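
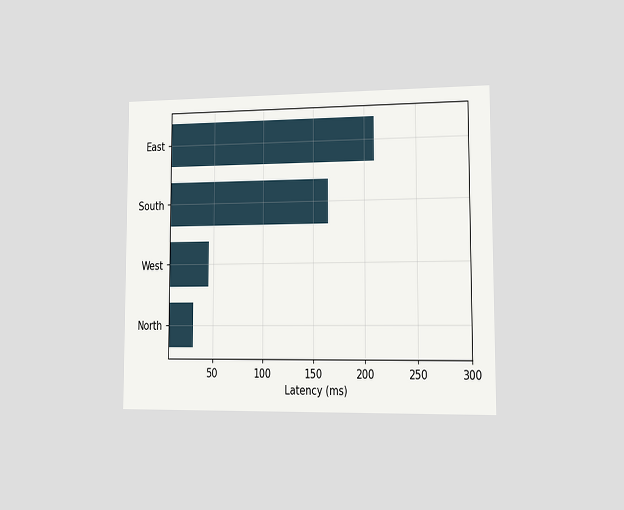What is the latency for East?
The chart is viewed slightly from the right. Reading along the chart's x-axis, the East bar reaches 210ms.

210ms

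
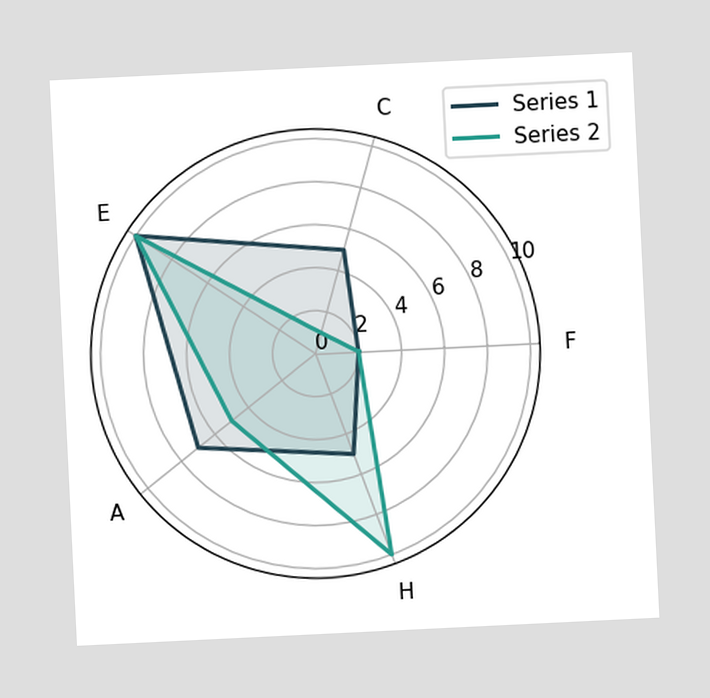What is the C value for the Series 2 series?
1

The chart is tilted about 3° counter-clockwise. On the C axis, Series 2 reaches 1.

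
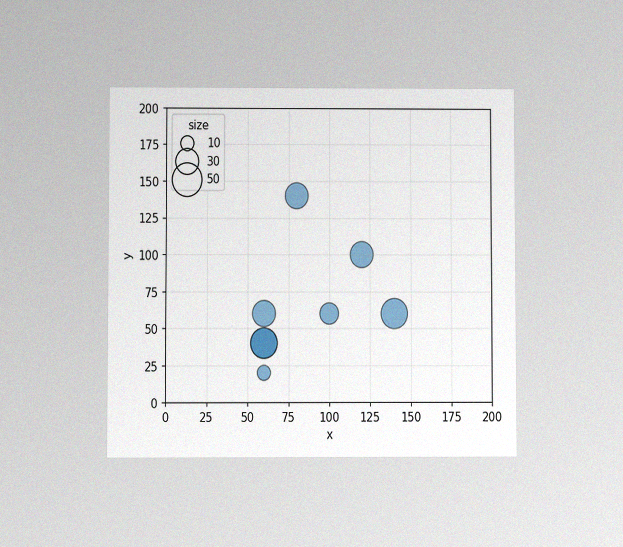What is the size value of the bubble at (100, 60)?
The chart is viewed at a slight angle, with some photo noise. Matching the bubble at (100, 60) against the size legend gives 20.

20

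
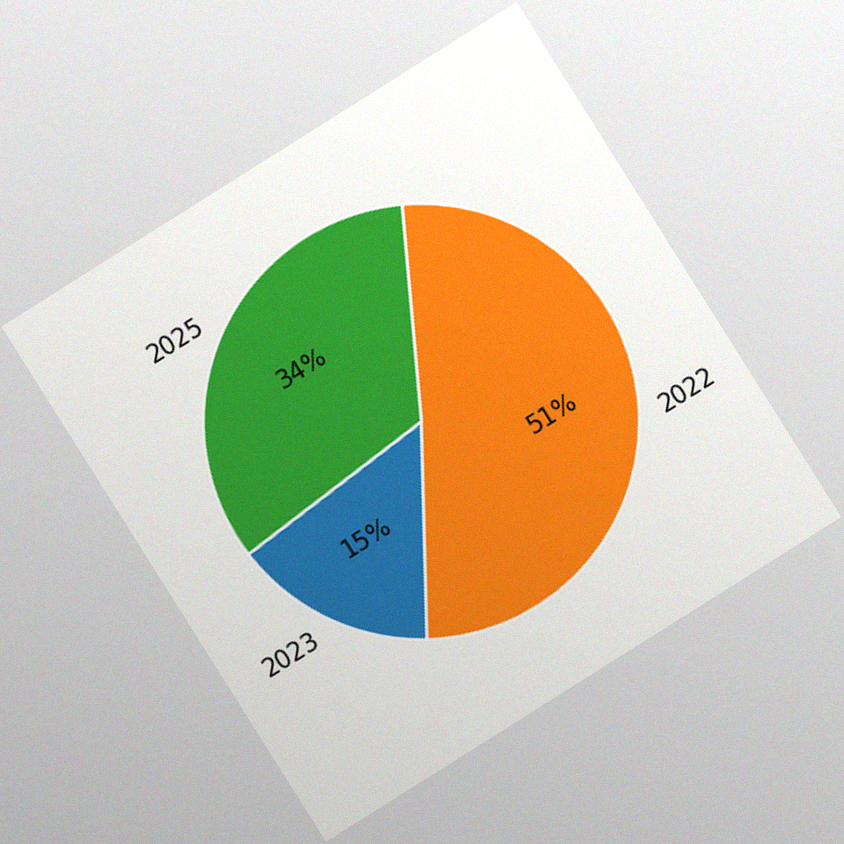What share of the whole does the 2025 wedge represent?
34%

The chart is tilted about 32° counter-clockwise, with some photo noise. The 2025 slice takes up 34% of the pie.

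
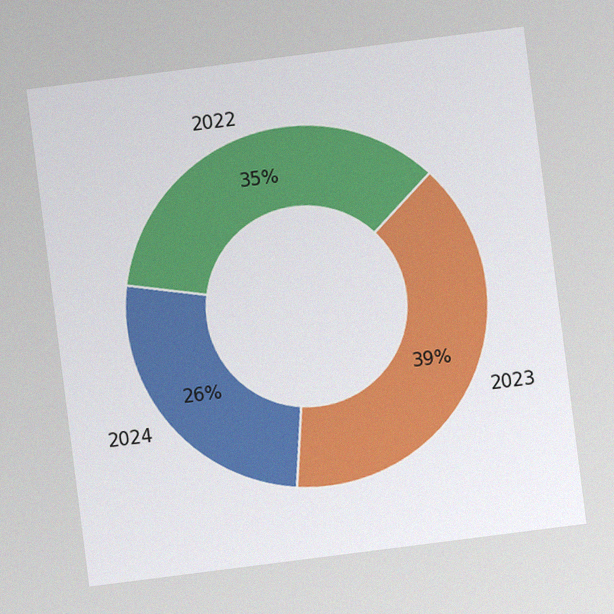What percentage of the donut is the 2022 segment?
35%

The chart is tilted about 7° counter-clockwise, with some photo noise. The 2022 segment takes up 35% of the ring.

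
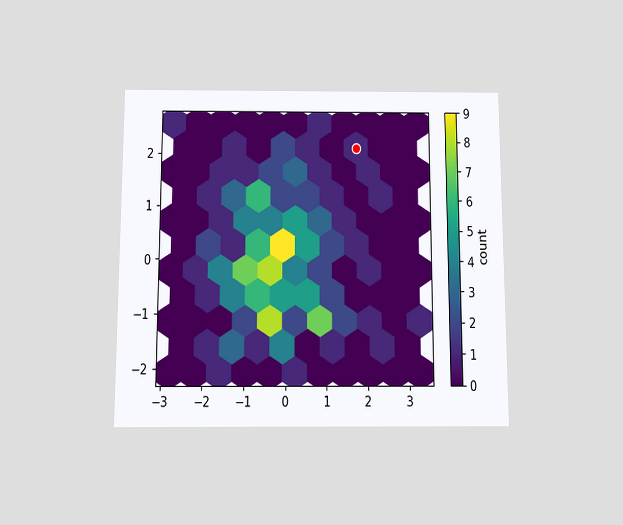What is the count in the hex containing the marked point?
The chart is viewed slightly from below. The marked hex reads 1 on the colorbar.

1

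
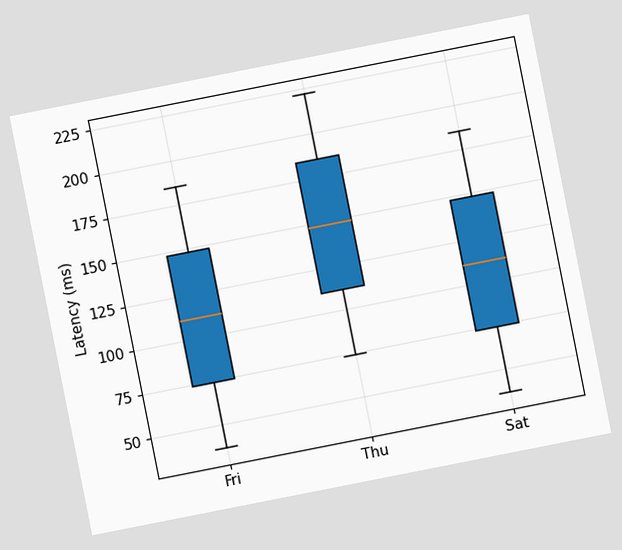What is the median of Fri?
111ms

The chart is tilted about 11° counter-clockwise. The median line in the Fri box sits at 111ms.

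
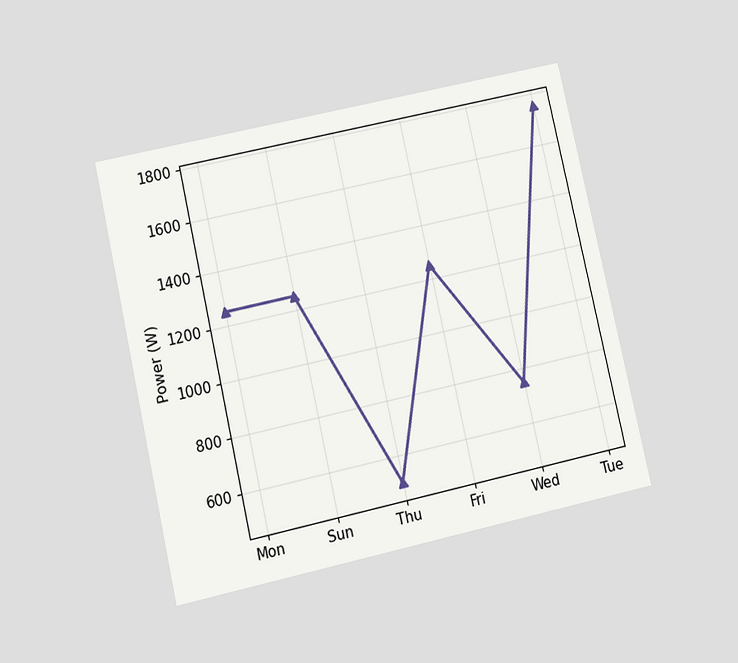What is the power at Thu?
The chart is tilted about 13° counter-clockwise and viewed slightly from below. At Thu, the line is at 500W.

500W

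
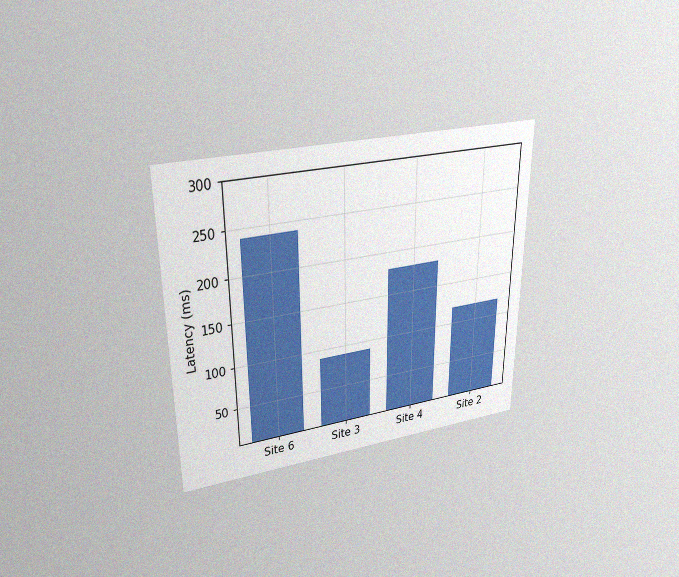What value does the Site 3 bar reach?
The chart is viewed slightly from above, with some photo noise. Reading along the chart's y-axis, the Site 3 bar reaches 90ms.

90ms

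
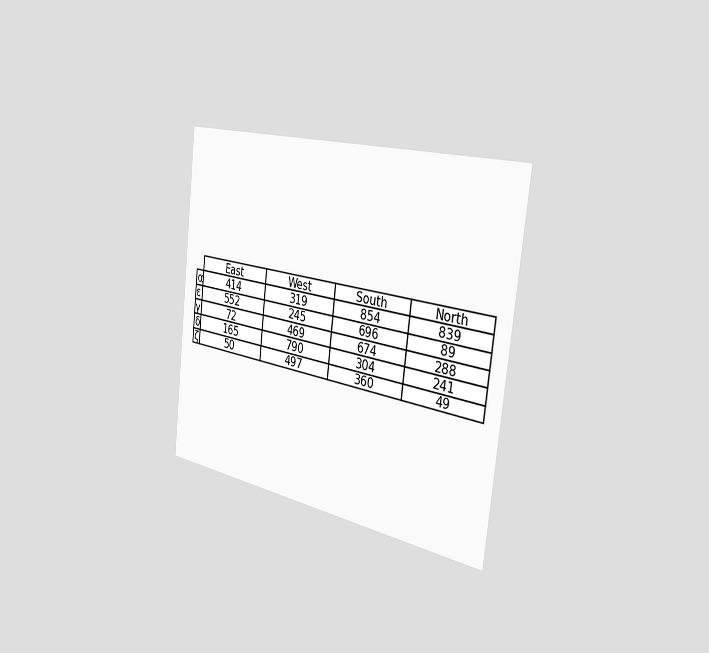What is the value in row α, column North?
839

The chart is tilted about 7° clockwise and viewed slightly from the right. The (α, North) cell reads 839.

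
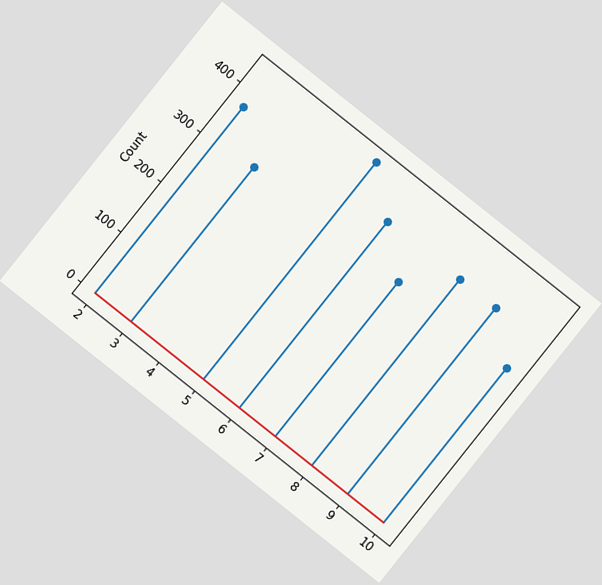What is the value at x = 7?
The chart is tilted about 39° clockwise. The stem at x=7 reaches 310.

310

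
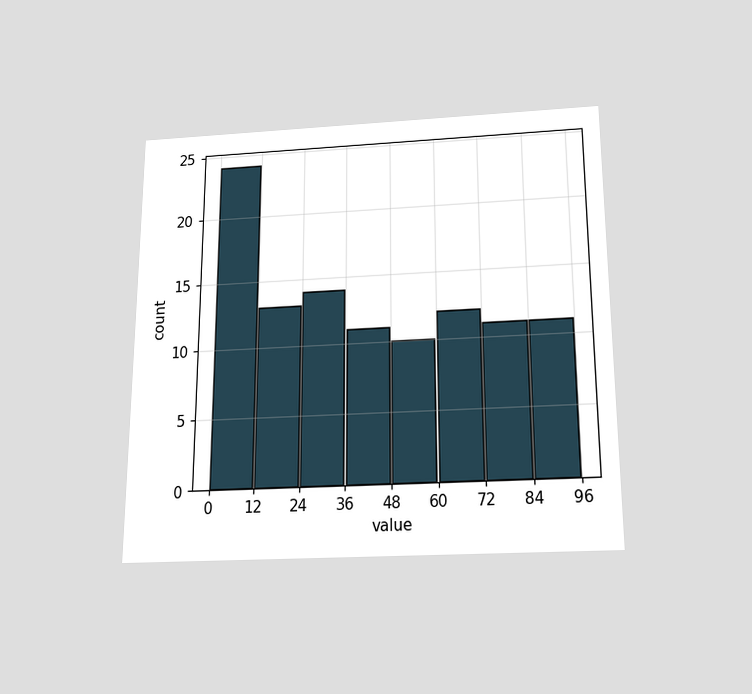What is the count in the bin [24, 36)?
The chart is viewed slightly from below. The [24, 36) bin has height 14.

14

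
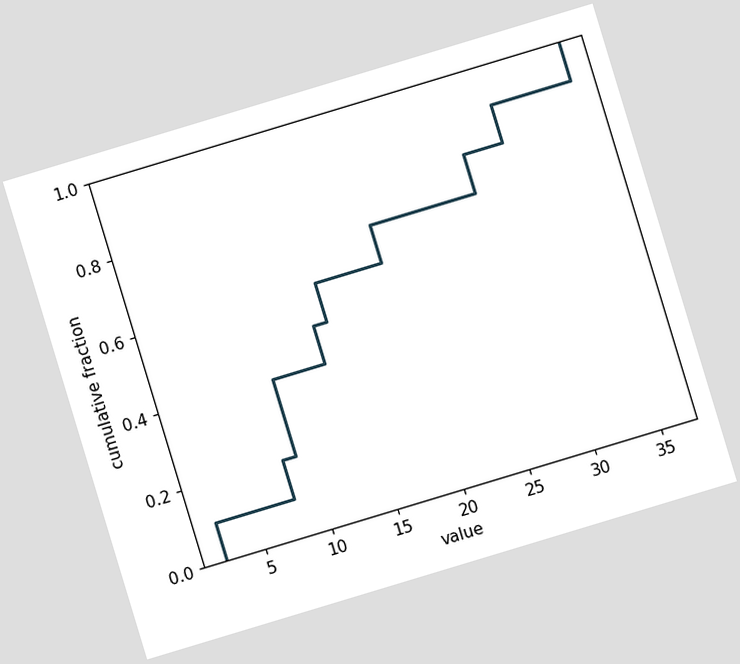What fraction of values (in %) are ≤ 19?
The chart is tilted about 17° counter-clockwise. At x=19 the ECDF step is at 70%.

70%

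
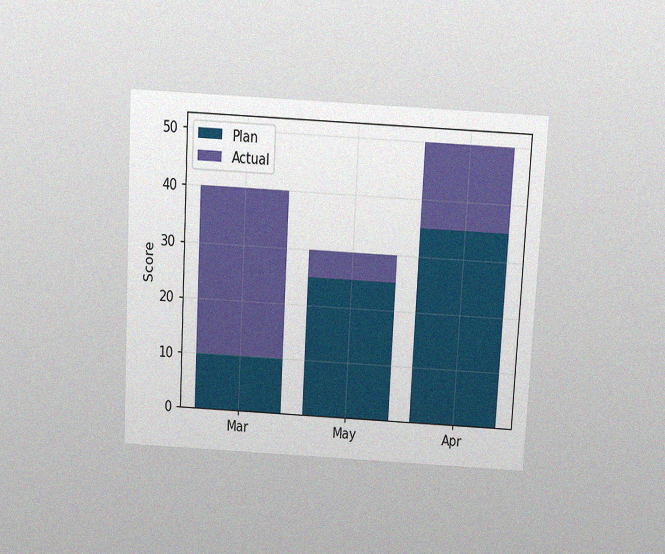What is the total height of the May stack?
The chart is tilted about 3° clockwise and viewed slightly from above, with some photo noise. The May stack's top reaches 30 on the y-axis.

30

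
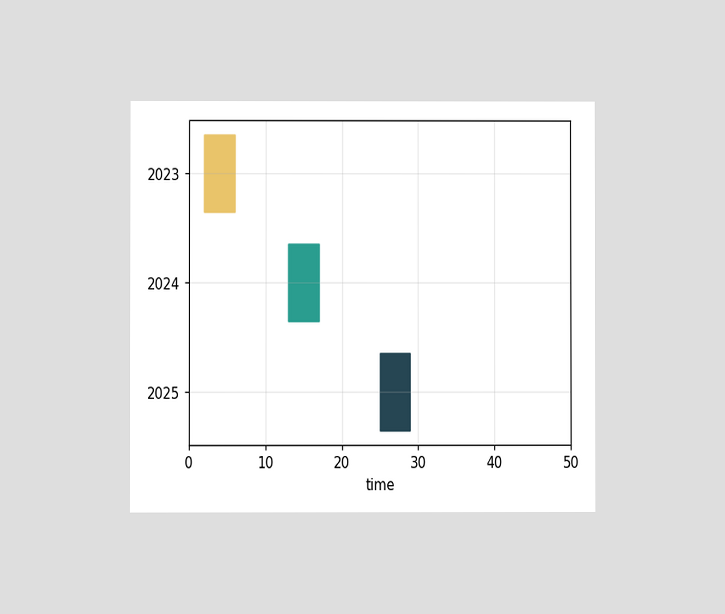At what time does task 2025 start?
25

The chart is viewed at a slight angle. The 2025 bar begins at t=25.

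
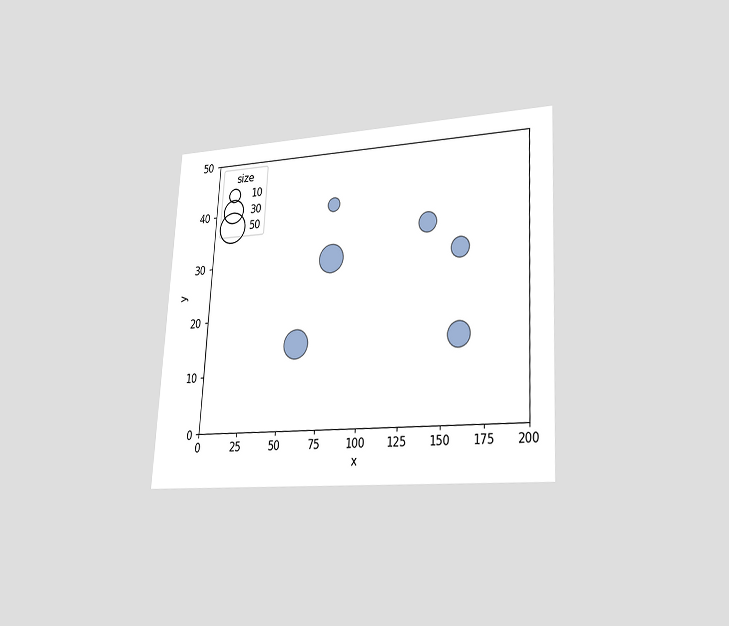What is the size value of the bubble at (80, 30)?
40

The chart is tilted about 3° clockwise and viewed at a slight angle. Matching the bubble at (80, 30) against the size legend gives 40.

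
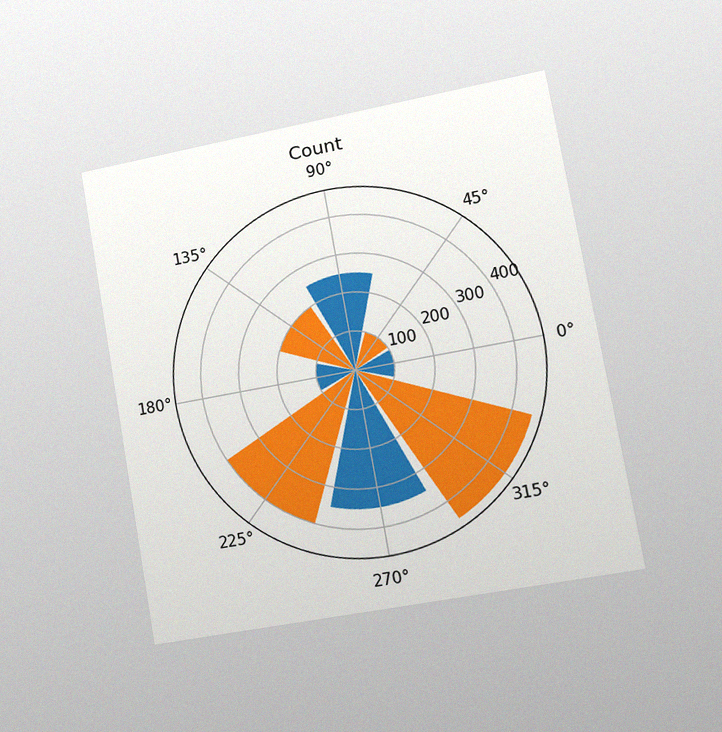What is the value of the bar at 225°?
The chart is tilted about 10° counter-clockwise and viewed slightly from the right, with some photo noise. The bar at 225° reaches 400 on the radial axis.

400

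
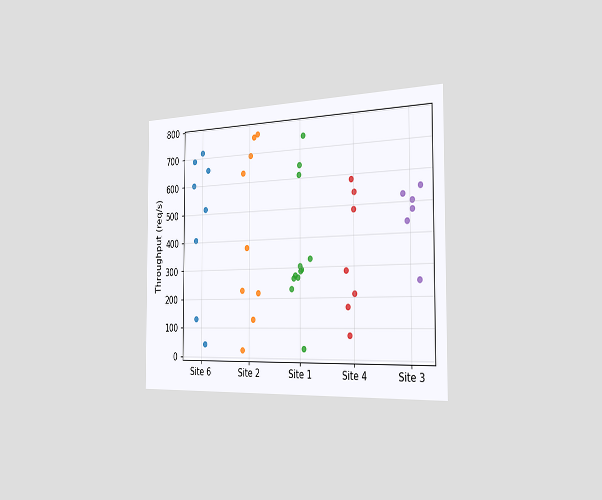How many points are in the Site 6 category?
The chart is viewed slightly from the right. Counting the markers in the Site 6 column gives 8.

8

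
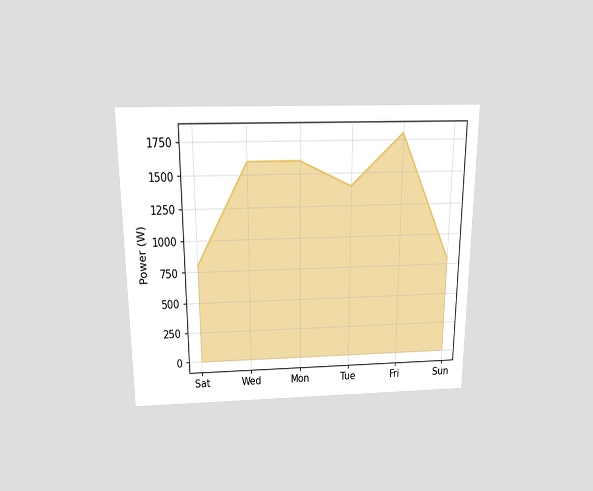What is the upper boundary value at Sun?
The chart is viewed slightly from above. At Sun the upper boundary is at 800W.

800W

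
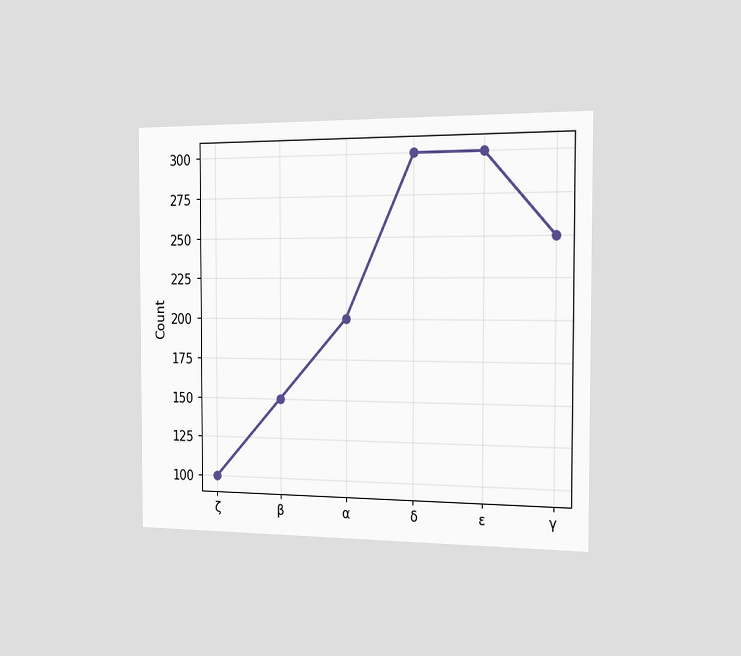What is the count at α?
The chart is viewed slightly from the right. At α, the line is at 200.

200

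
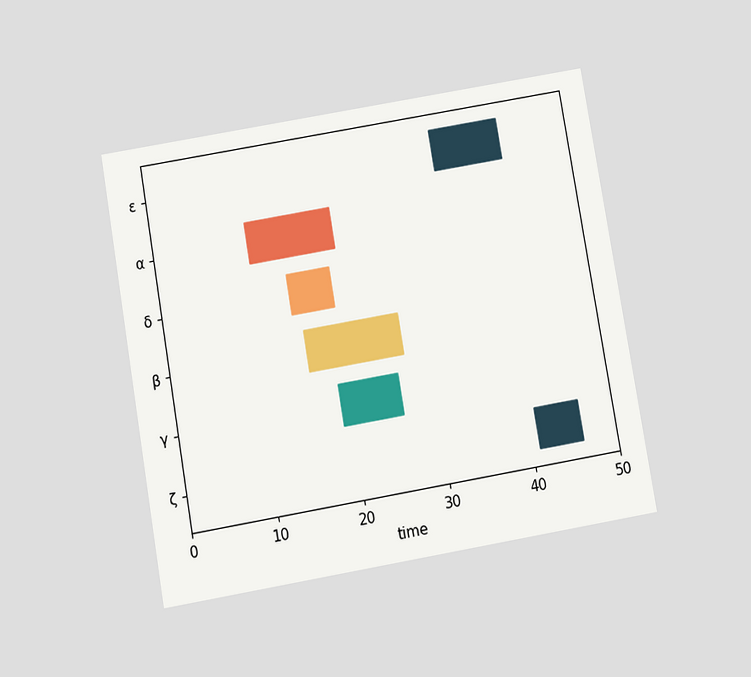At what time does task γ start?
The chart is tilted about 10° counter-clockwise and viewed slightly from below. The γ bar begins at t=19.

19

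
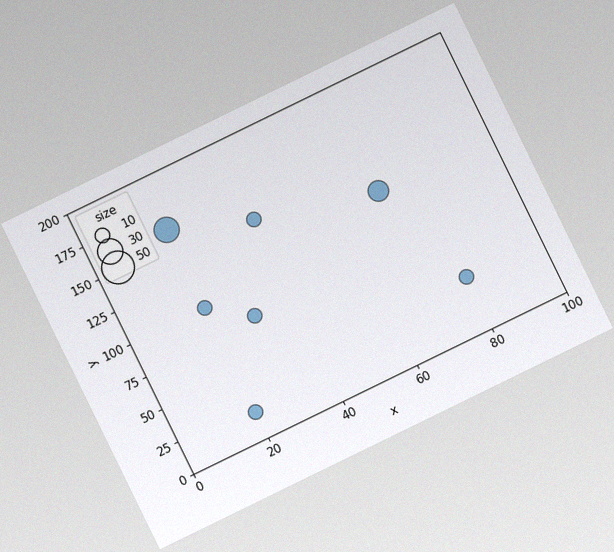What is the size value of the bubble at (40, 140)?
The chart is tilted about 26° counter-clockwise, with some photo noise. Matching the bubble at (40, 140) against the size legend gives 10.

10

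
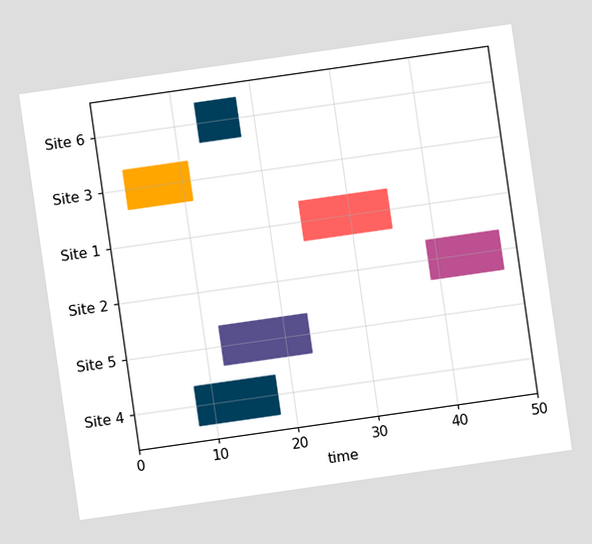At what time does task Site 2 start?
The chart is tilted about 8° counter-clockwise. The Site 2 bar begins at t=39.

39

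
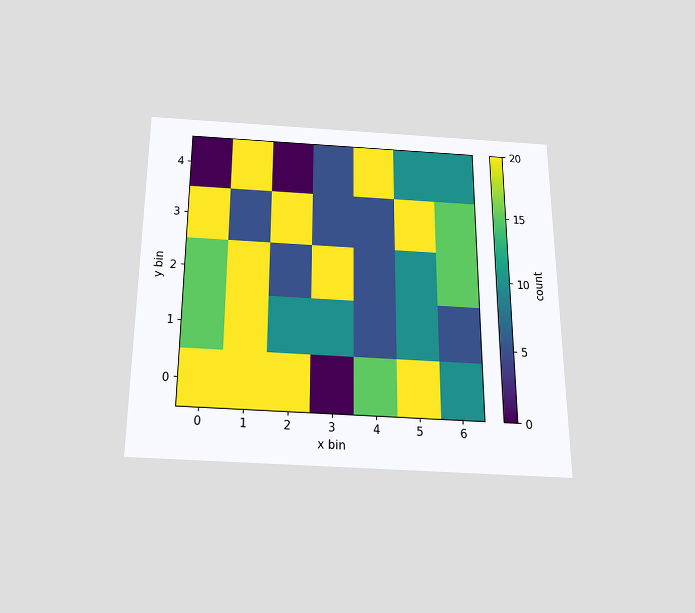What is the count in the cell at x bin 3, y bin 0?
0

The chart is viewed slightly from below. Matching the cell (3, 0) against the colorbar gives 0.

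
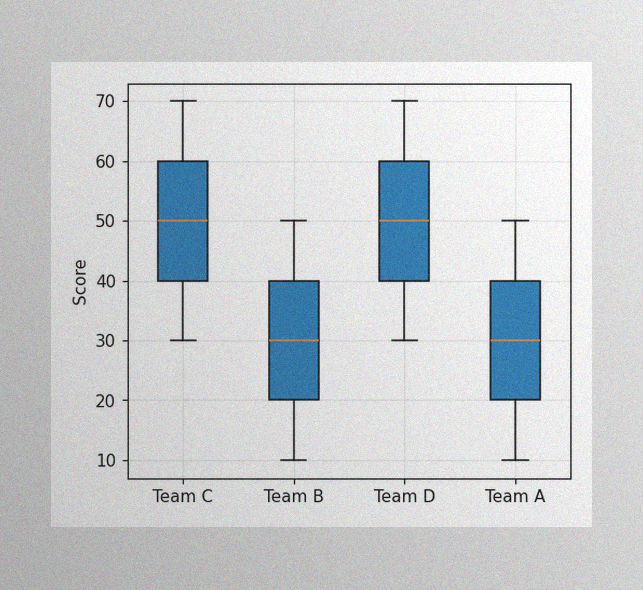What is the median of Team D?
50

The image has some photo noise and uneven lighting. The median line in the Team D box sits at 50.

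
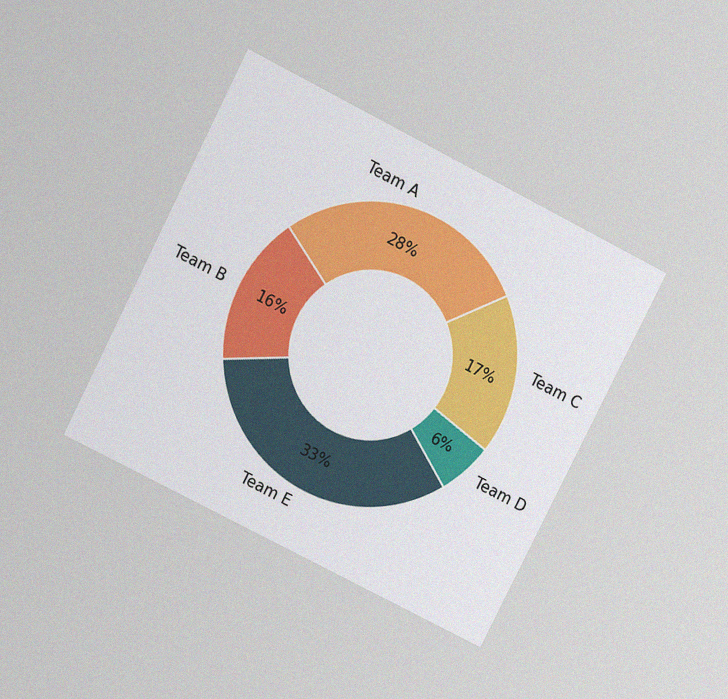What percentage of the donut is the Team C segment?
The chart is tilted about 27° clockwise and viewed slightly from above, with some photo noise. The Team C segment takes up 17% of the ring.

17%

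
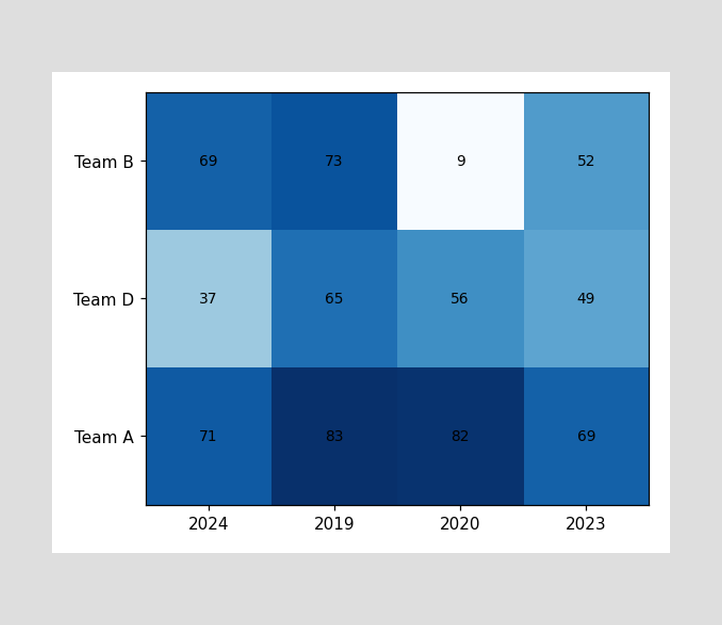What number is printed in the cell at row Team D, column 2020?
56

The (Team D, 2020) cell reads 56.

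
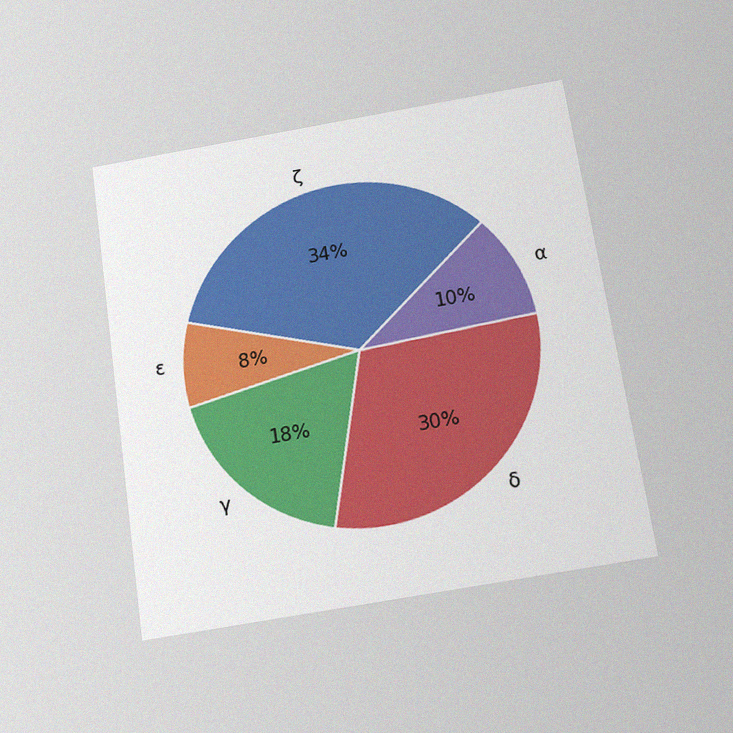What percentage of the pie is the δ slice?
30%

The chart is tilted about 8° counter-clockwise and viewed slightly from below, with some photo noise. The δ slice takes up 30% of the pie.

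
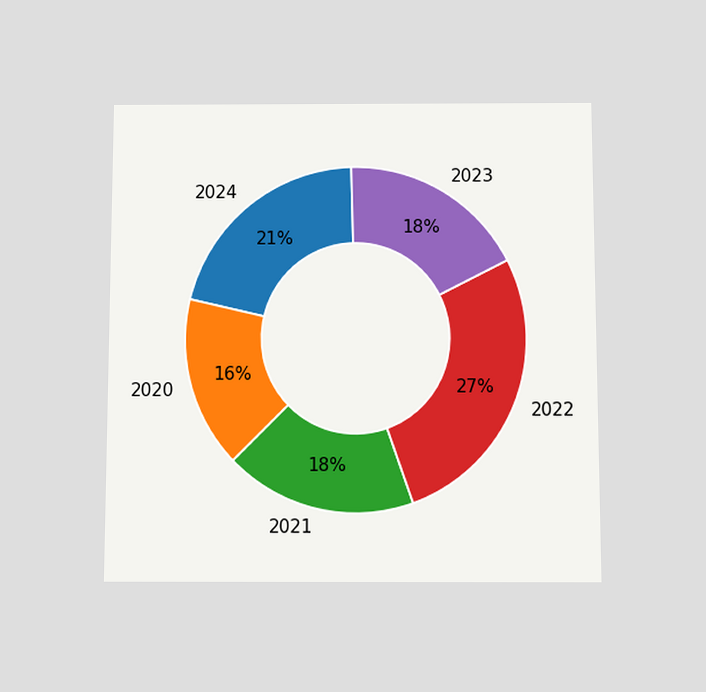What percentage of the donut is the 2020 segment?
16%

The chart is viewed slightly from below. The 2020 segment takes up 16% of the ring.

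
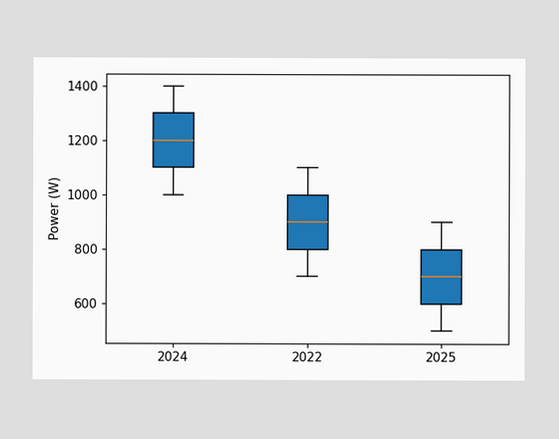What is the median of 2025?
700W

The median line in the 2025 box sits at 700W.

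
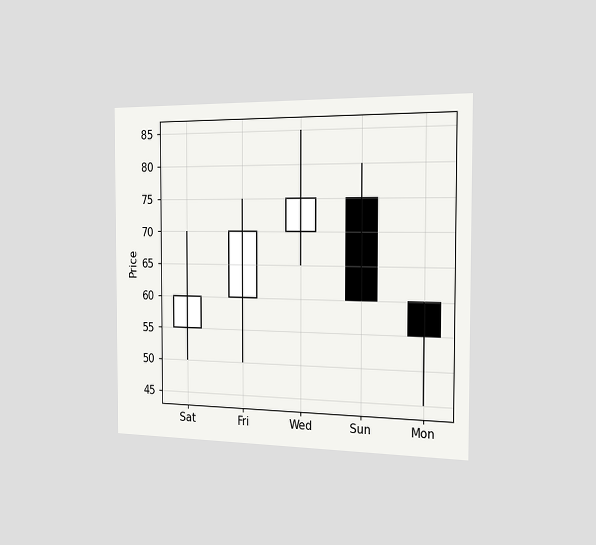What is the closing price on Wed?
75

The chart is viewed slightly from the right. The Wed candle closes at 75.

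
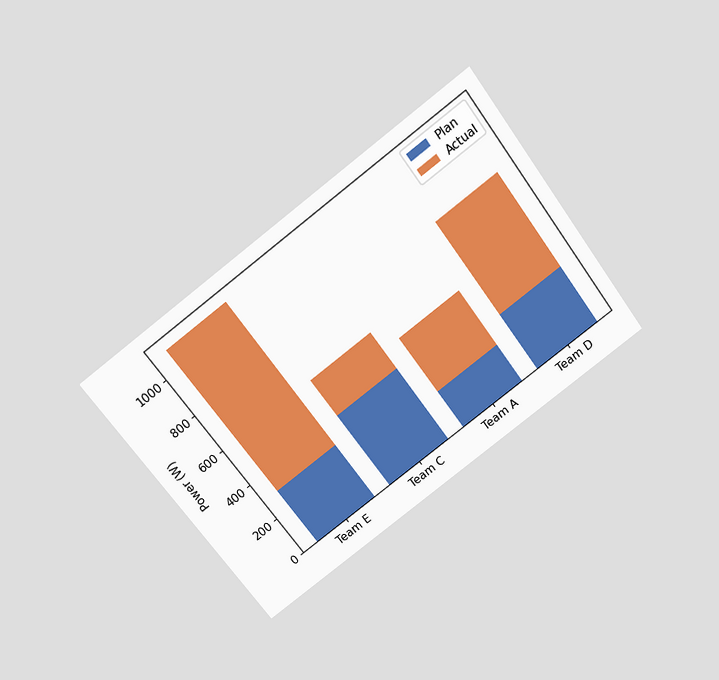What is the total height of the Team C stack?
The chart is tilted about 37° counter-clockwise and viewed slightly from above. The Team C stack's top reaches 600W on the y-axis.

600W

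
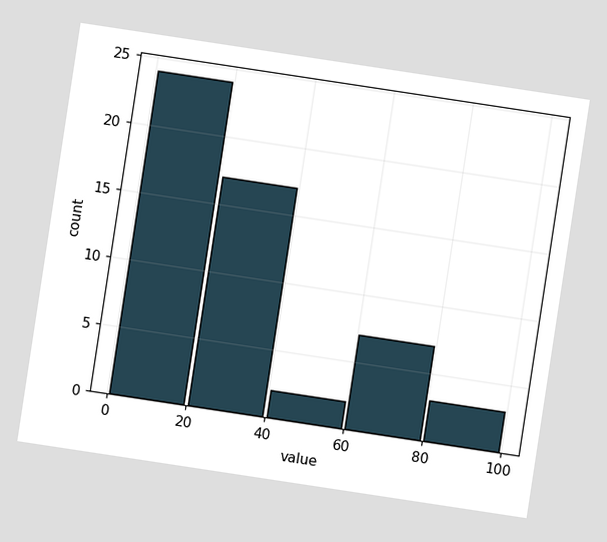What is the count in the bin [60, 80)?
The chart is tilted about 9° clockwise. The [60, 80) bin has height 7.

7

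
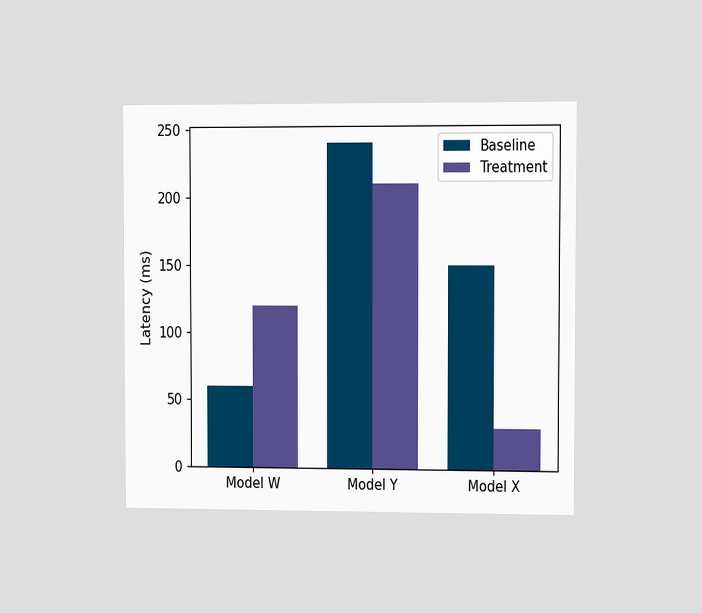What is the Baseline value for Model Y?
240ms

The chart is viewed slightly from the right. The Baseline bar at Model Y reaches 240ms on the y-axis.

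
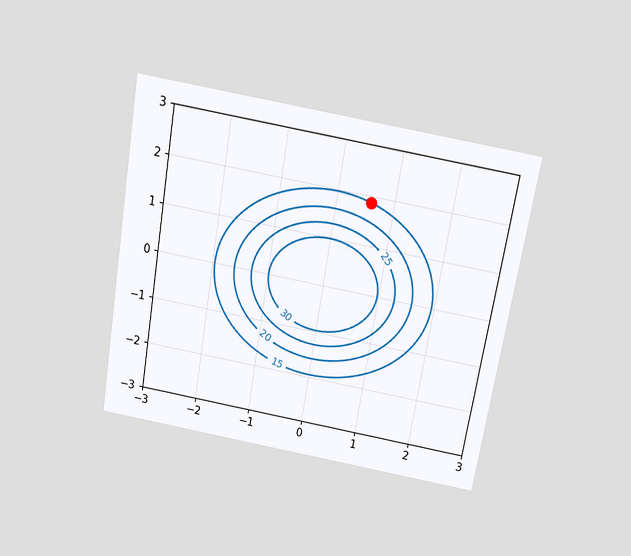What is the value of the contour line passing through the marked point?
15

The chart is tilted about 10° clockwise and viewed slightly from above. The marked point sits on the contour labelled 15.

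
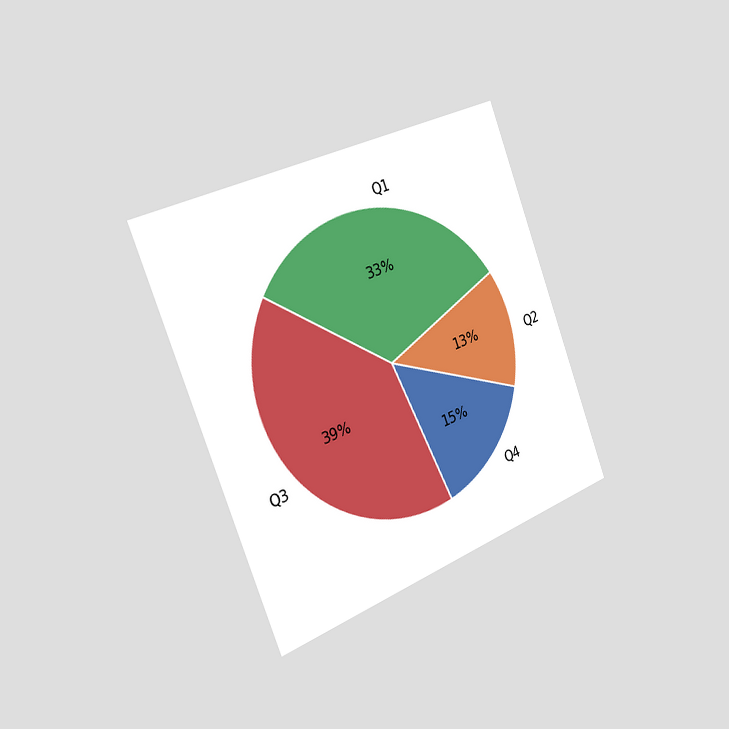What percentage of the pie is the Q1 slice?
33%

The chart is tilted about 21° counter-clockwise and viewed slightly from the left. The Q1 slice takes up 33% of the pie.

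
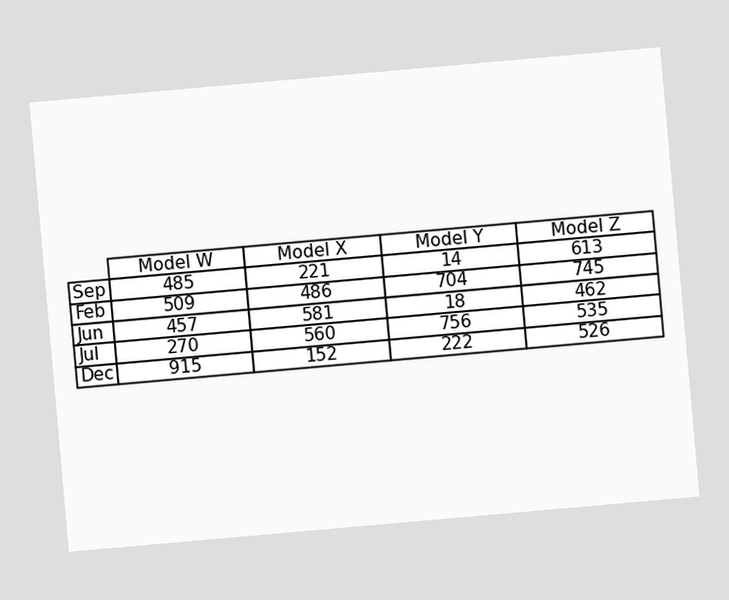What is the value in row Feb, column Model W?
509

The chart is tilted about 5° counter-clockwise. The (Feb, Model W) cell reads 509.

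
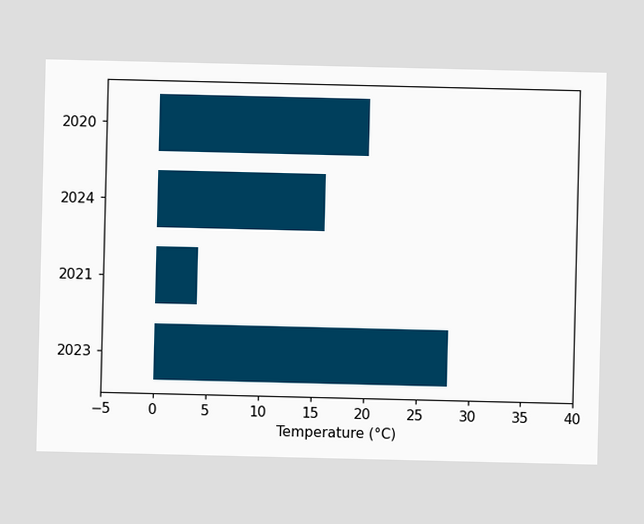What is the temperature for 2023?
28°C

Reading along the chart's x-axis, the 2023 bar reaches 28°C.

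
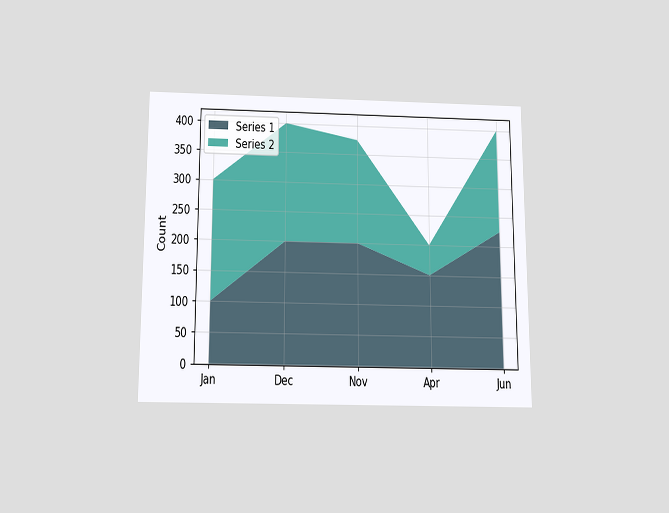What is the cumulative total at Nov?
375

The chart is viewed slightly from below. The stacked total at Nov reaches 375.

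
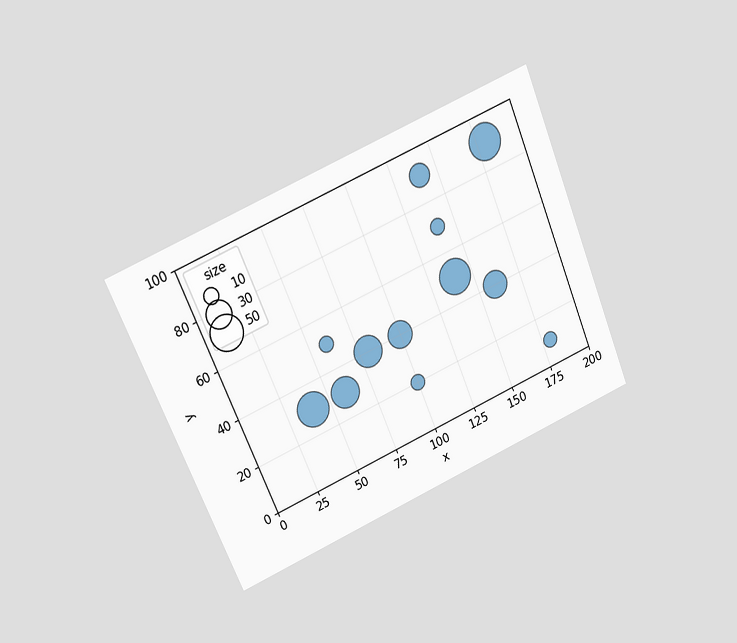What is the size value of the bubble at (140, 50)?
50

The chart is tilted about 23° counter-clockwise and viewed at a slight angle. Matching the bubble at (140, 50) against the size legend gives 50.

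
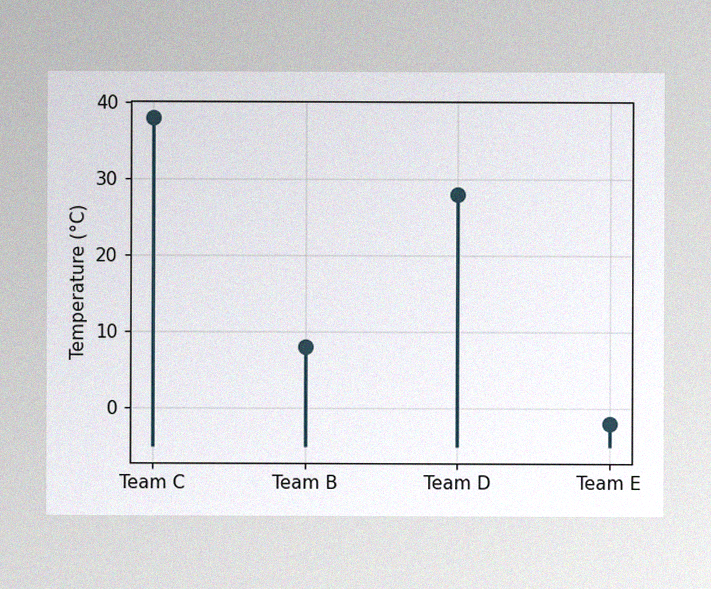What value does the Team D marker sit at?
28°C

The image has some photo noise and uneven lighting. The Team D marker sits at 28°C.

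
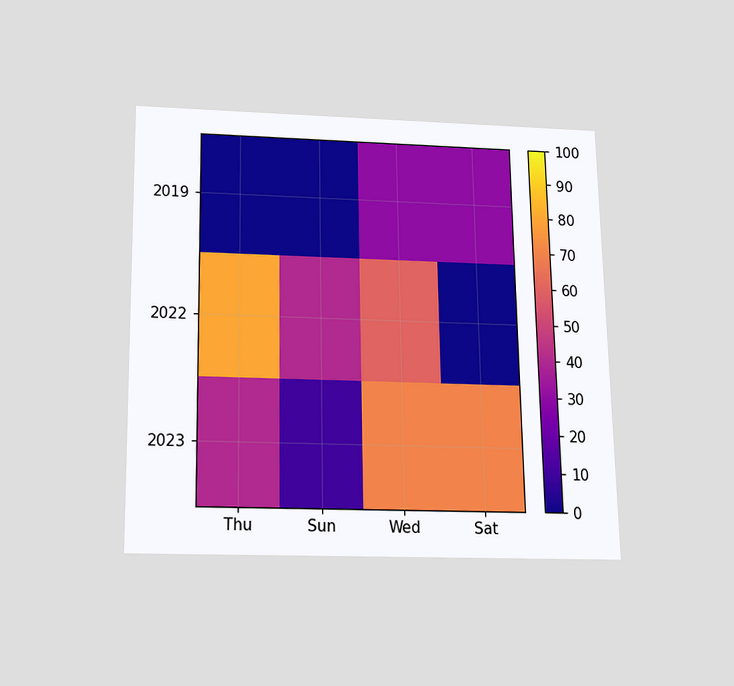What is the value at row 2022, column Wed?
60

The chart is viewed slightly from below. Matching cell (2022, Wed) against the colorbar gives 60.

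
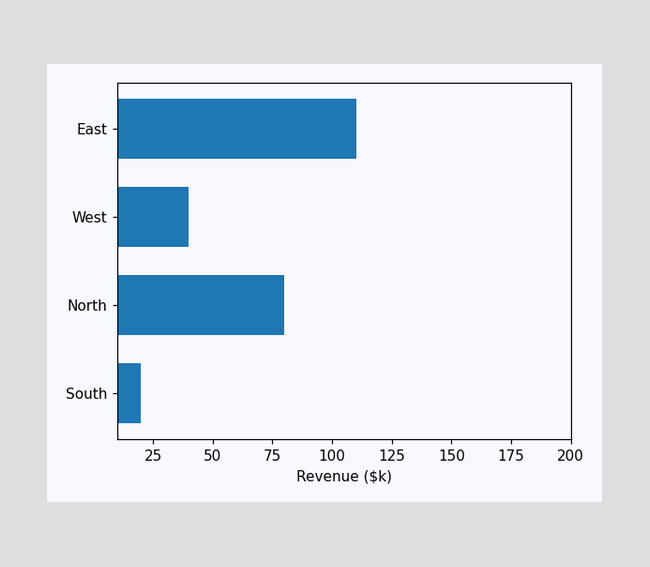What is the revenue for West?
$40k

Reading along the chart's x-axis, the West bar reaches $40k.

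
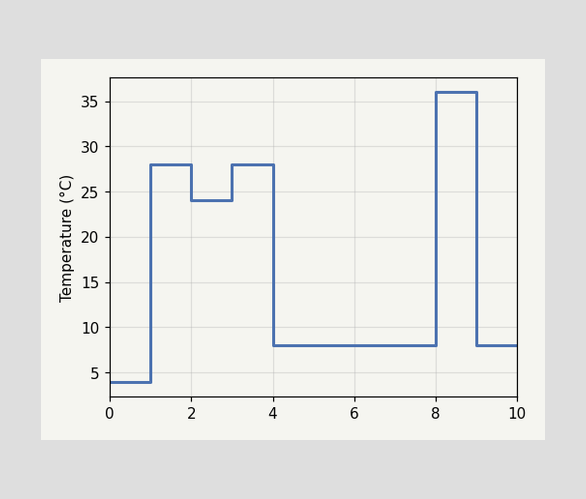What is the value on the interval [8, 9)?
36°C

On [8, 9) the step sits at 36°C.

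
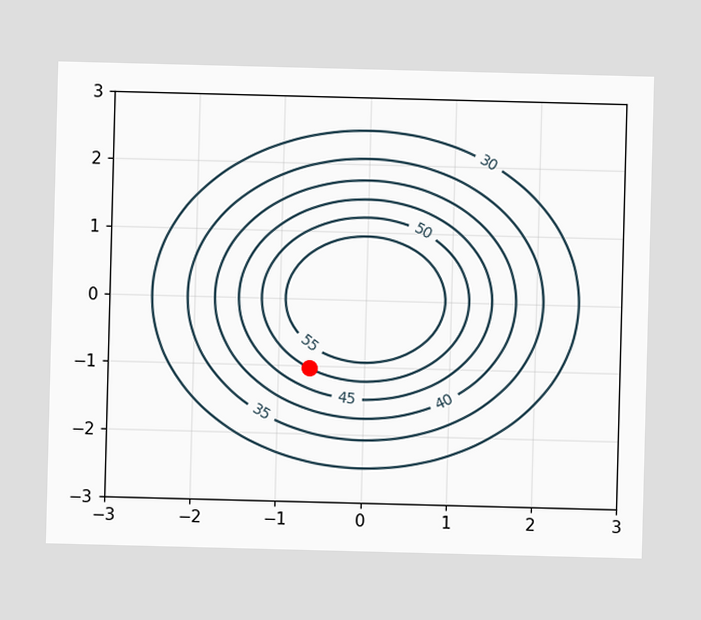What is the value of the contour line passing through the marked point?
The marked point sits on the contour labelled 50.

50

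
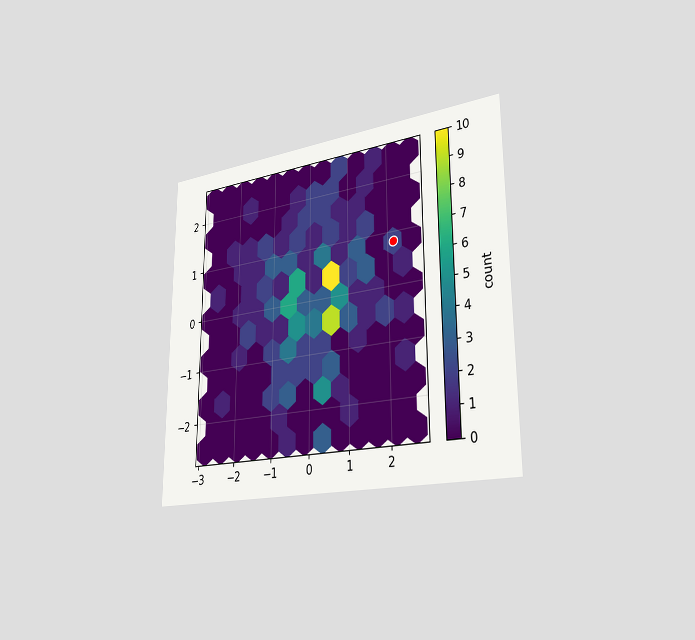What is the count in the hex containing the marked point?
The chart is viewed slightly from the right. The marked hex reads 2 on the colorbar.

2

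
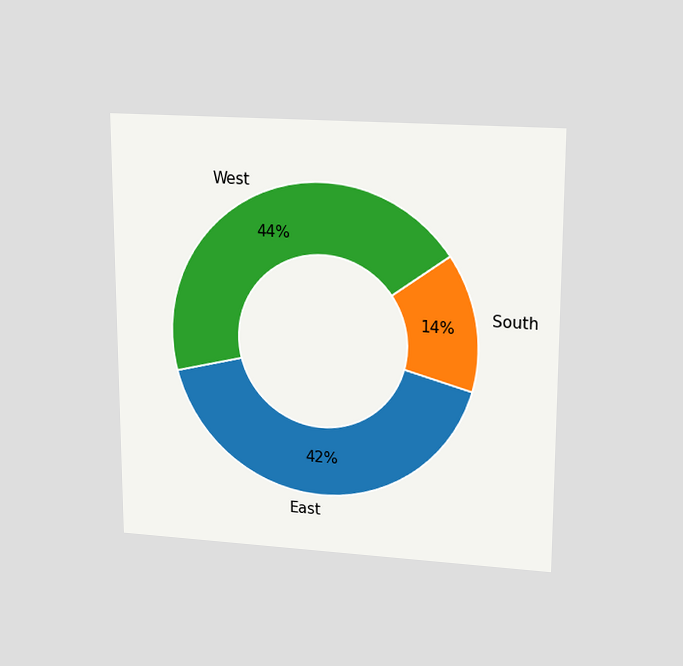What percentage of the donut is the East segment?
42%

The chart is viewed at a slight angle. The East segment takes up 42% of the ring.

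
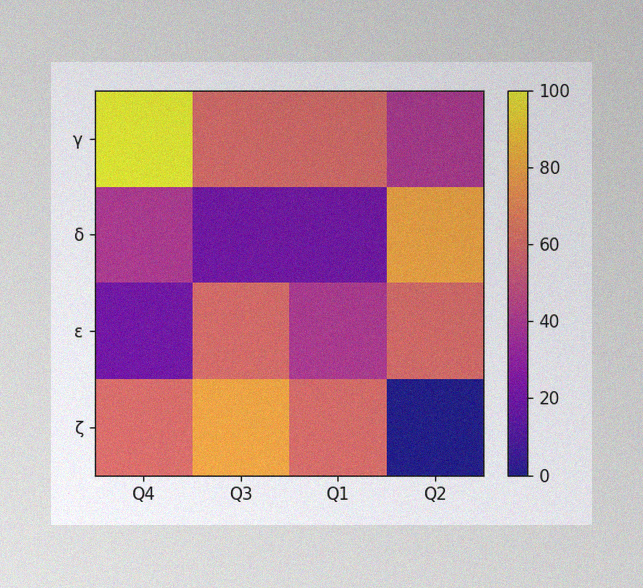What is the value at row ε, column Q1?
40

The image has some photo noise and uneven lighting. Matching cell (ε, Q1) against the colorbar gives 40.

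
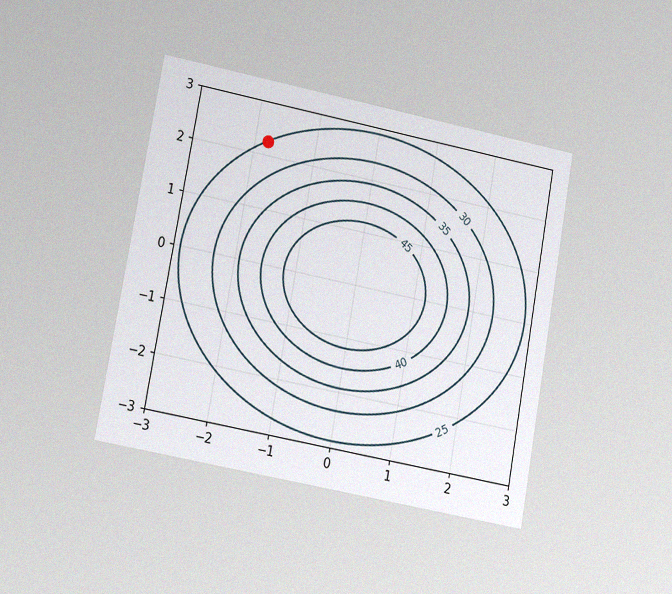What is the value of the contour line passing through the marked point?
25

The chart is tilted about 10° clockwise and viewed at a slight angle, with some photo noise. The marked point sits on the contour labelled 25.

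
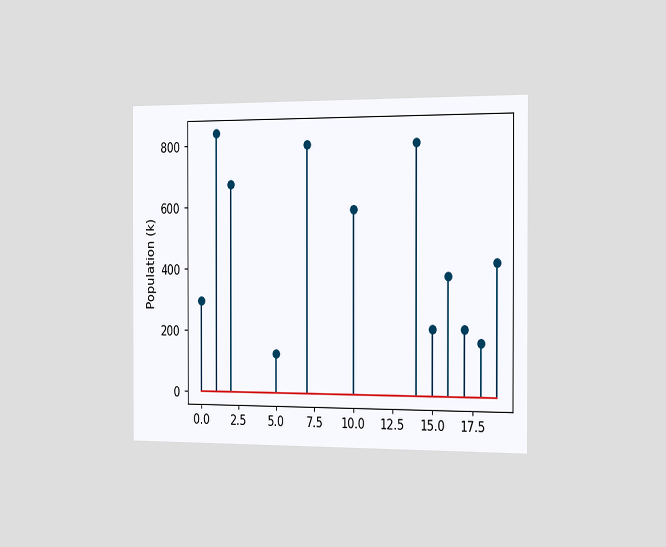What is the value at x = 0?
The chart is viewed slightly from the right. The stem at x=0 reaches 294k.

294k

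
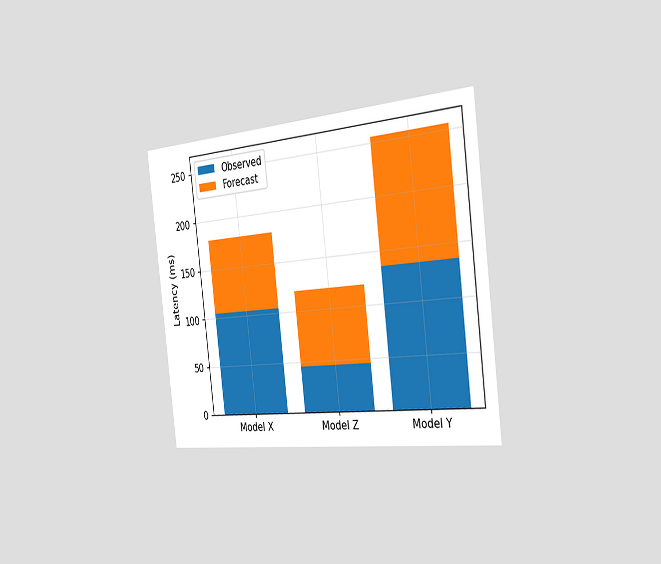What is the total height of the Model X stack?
The chart is tilted about 7° counter-clockwise and viewed slightly from the right. The Model X stack's top reaches 180ms on the y-axis.

180ms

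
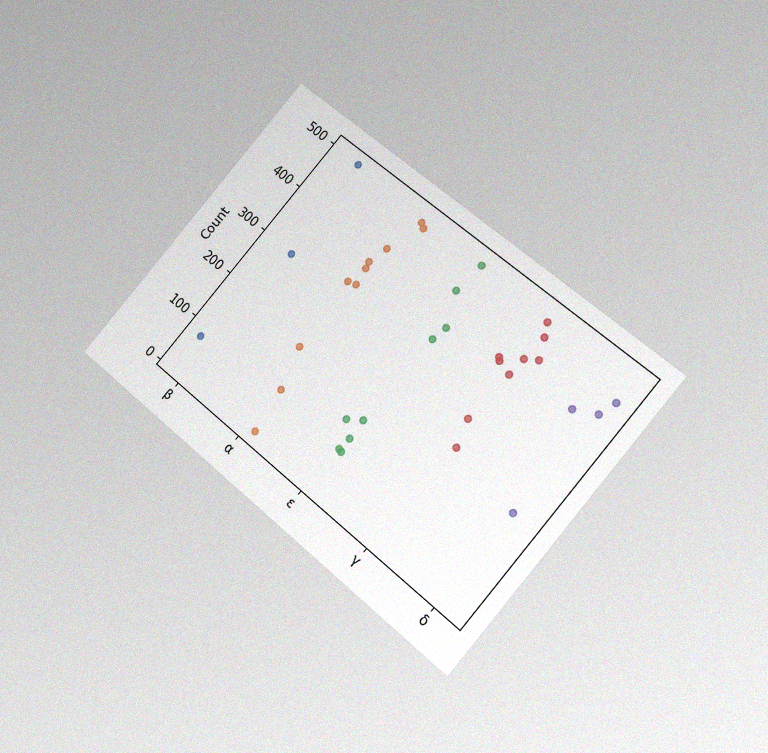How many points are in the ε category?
9

The chart is tilted about 41° clockwise and viewed at a slight angle, with some photo noise. Counting the markers in the ε column gives 9.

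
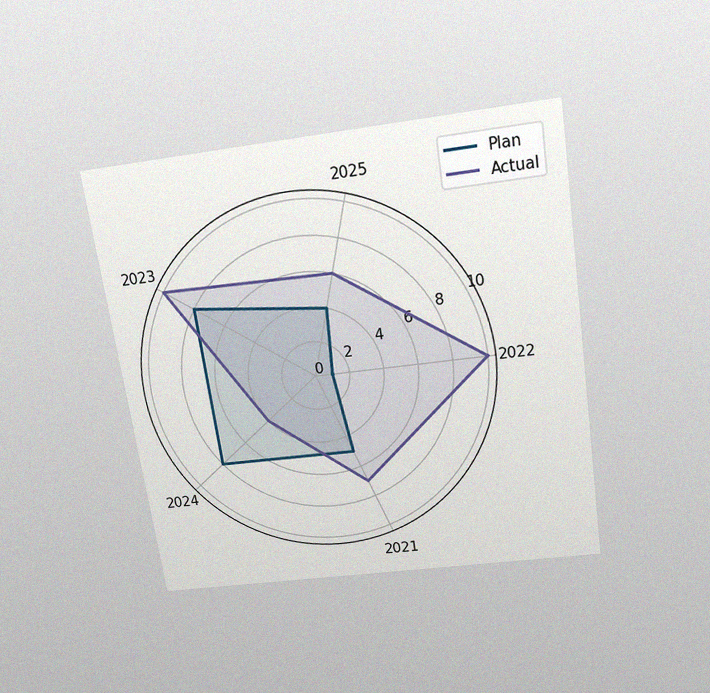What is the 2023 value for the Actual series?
The chart is tilted about 8° counter-clockwise and viewed slightly from above, with some photo noise. On the 2023 axis, Actual reaches 10.

10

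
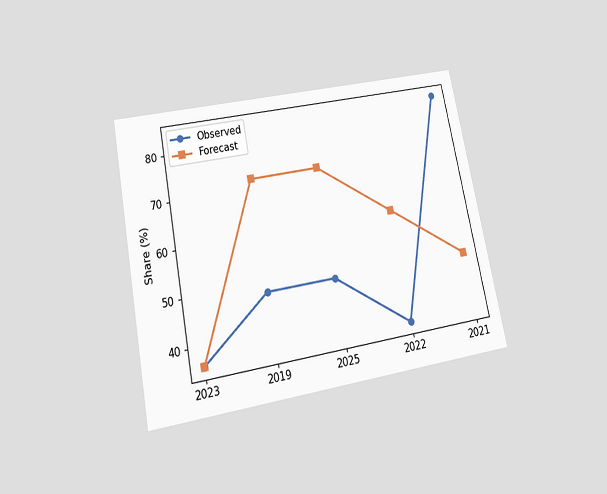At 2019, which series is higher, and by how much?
The chart is tilted about 11° counter-clockwise and viewed slightly from below. At 2019, Forecast sits above the other line by 24%.

Forecast, by 24%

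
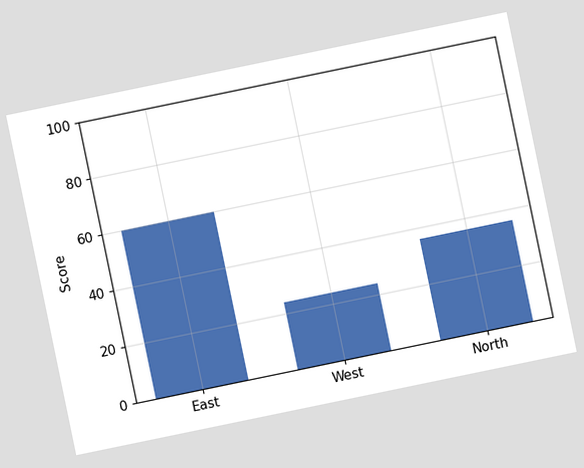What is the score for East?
The chart is tilted about 12° counter-clockwise. Reading along the chart's y-axis, the East bar reaches 60.

60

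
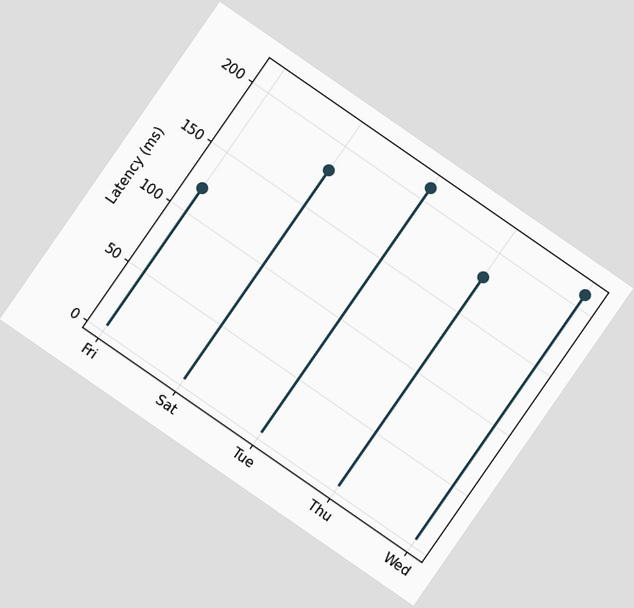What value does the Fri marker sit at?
120ms

The chart is tilted about 35° clockwise. The Fri marker sits at 120ms.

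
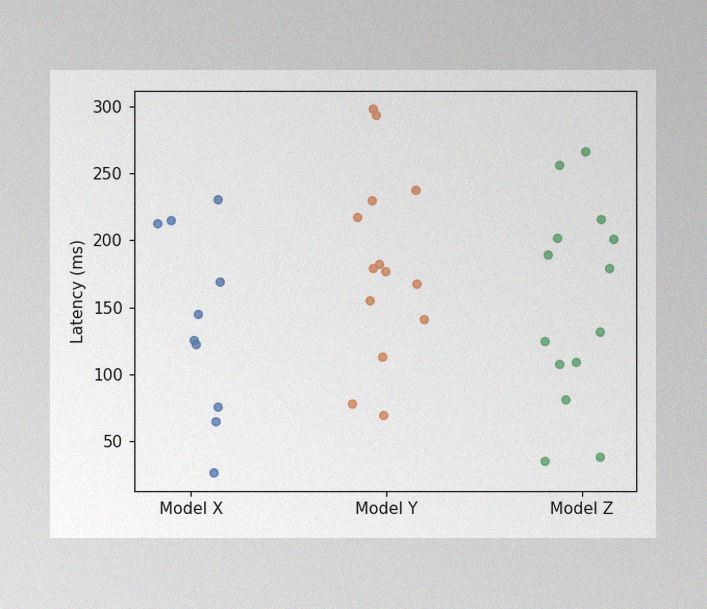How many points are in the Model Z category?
The image has some photo noise and uneven lighting. Counting the markers in the Model Z column gives 14.

14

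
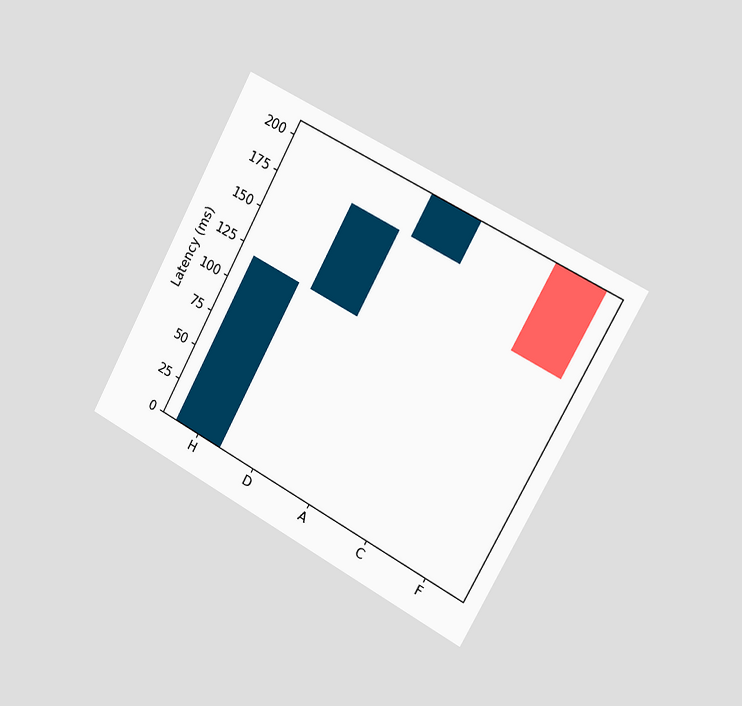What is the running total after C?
210ms

The chart is tilted about 28° clockwise and viewed slightly from the right. After C the running total reaches 210ms.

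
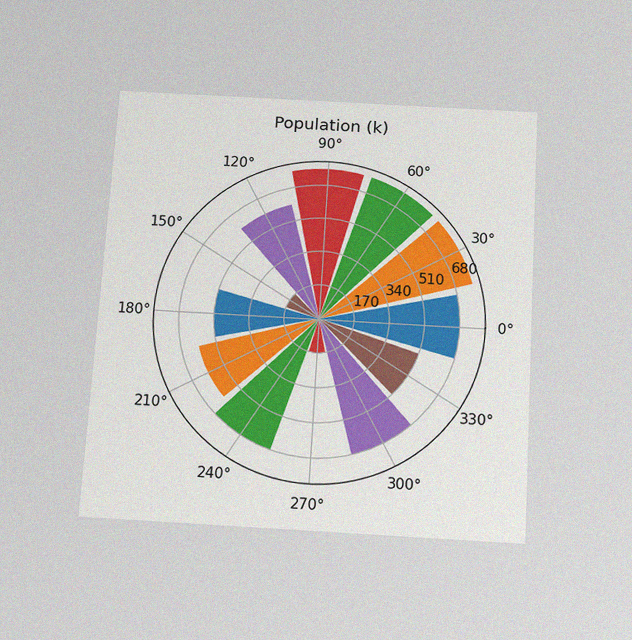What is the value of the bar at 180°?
The chart is tilted about 3° clockwise and viewed slightly from below, with some photo noise. The bar at 180° reaches 510k on the radial axis.

510k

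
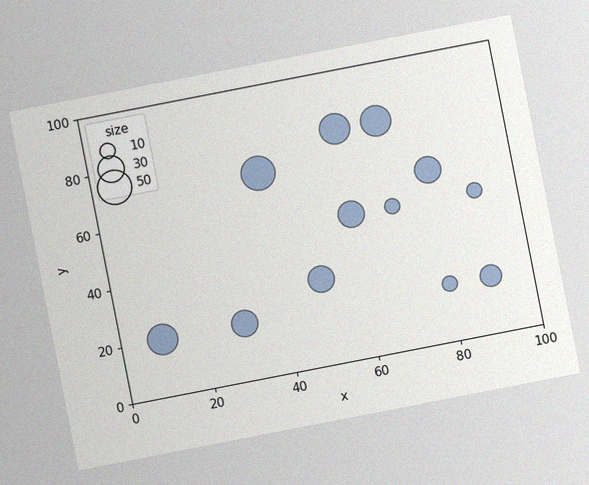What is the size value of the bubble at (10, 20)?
The chart is tilted about 11° counter-clockwise, with some photo noise. Matching the bubble at (10, 20) against the size legend gives 40.

40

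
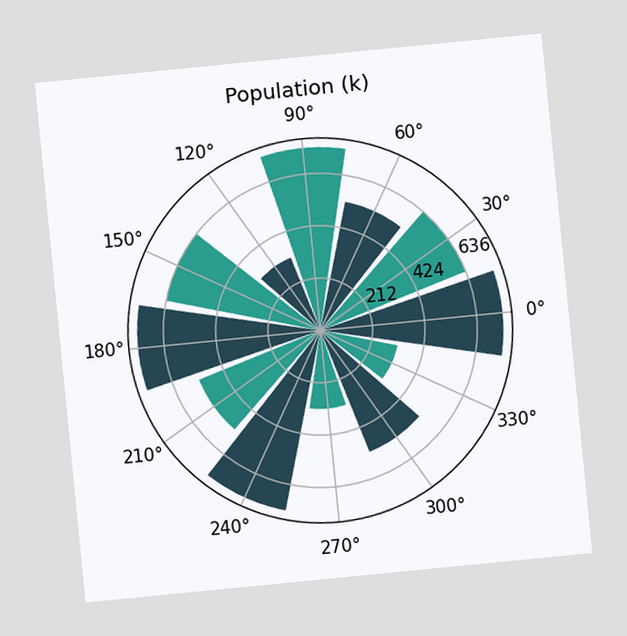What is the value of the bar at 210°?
The chart is tilted about 6° counter-clockwise. The bar at 210° reaches 530k on the radial axis.

530k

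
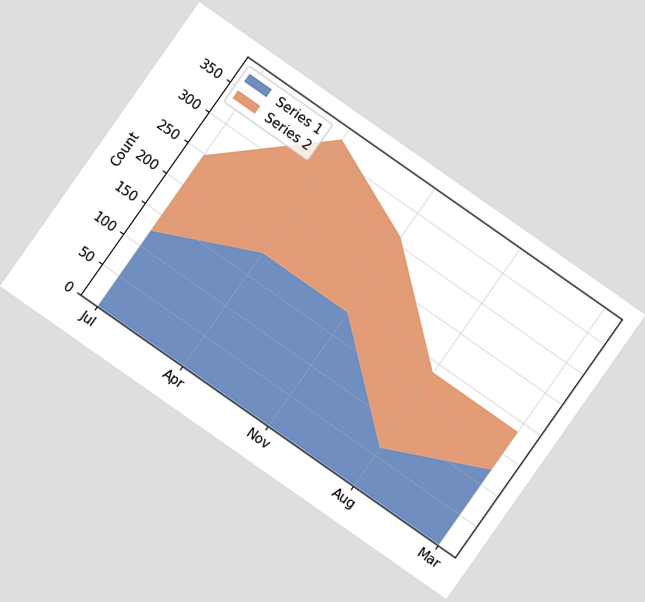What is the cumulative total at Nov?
The chart is tilted about 35° clockwise. The stacked total at Nov reaches 310.

310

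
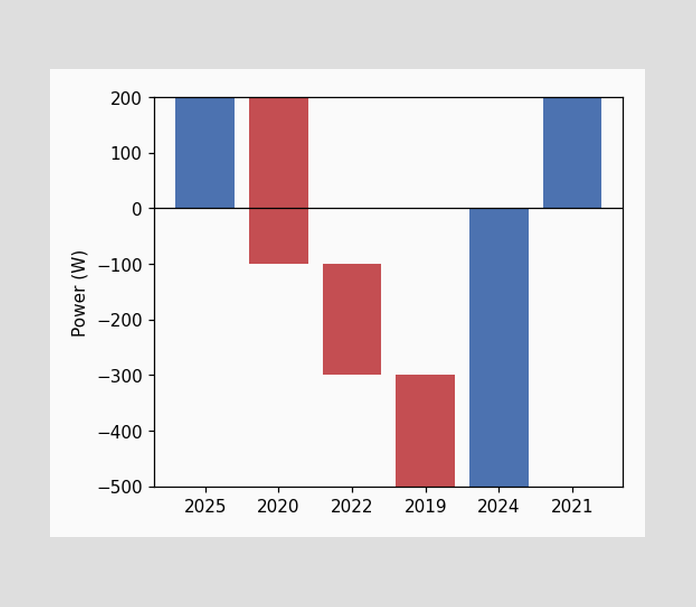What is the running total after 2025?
After 2025 the running total reaches 200W.

200W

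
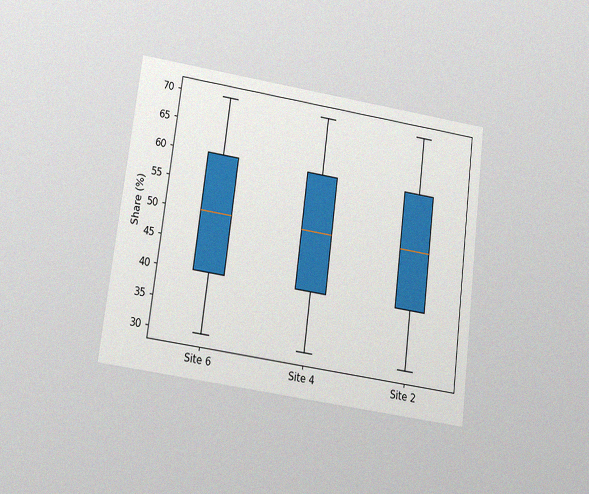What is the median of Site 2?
50%

The chart is tilted about 7° clockwise and viewed slightly from below, with some photo noise. The median line in the Site 2 box sits at 50%.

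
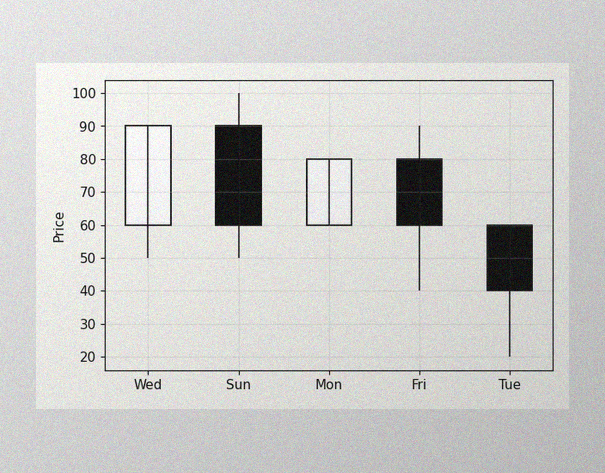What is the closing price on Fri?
60

The image has some photo noise and uneven lighting. The Fri candle closes at 60.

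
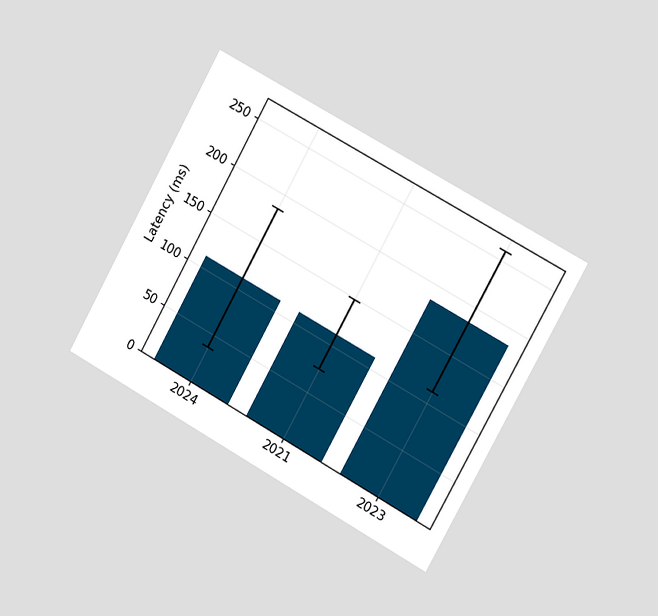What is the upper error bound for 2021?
The chart is tilted about 29° clockwise and viewed slightly from the right. The 2021 bar's upper whisker reaches 148ms.

148ms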